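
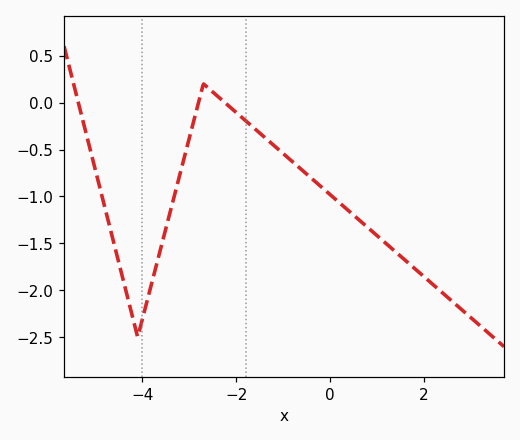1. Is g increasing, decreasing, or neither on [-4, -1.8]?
neither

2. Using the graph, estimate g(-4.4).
-1.91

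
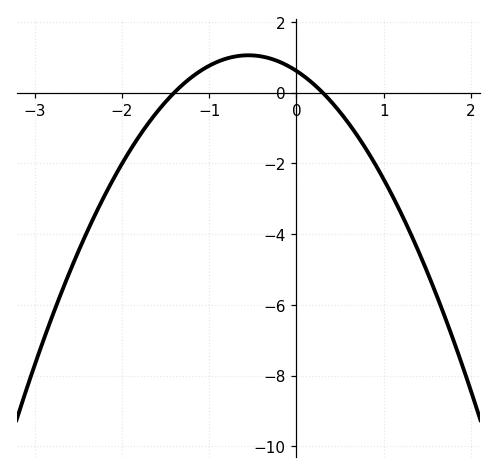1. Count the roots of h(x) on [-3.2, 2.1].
2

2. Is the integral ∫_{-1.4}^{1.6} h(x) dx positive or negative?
negative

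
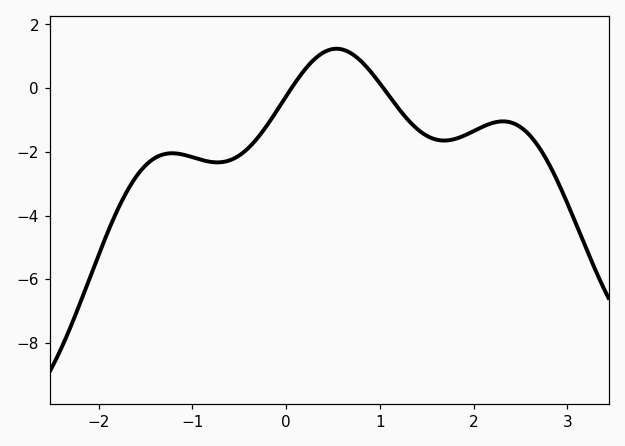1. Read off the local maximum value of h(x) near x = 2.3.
-1.04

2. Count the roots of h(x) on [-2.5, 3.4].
2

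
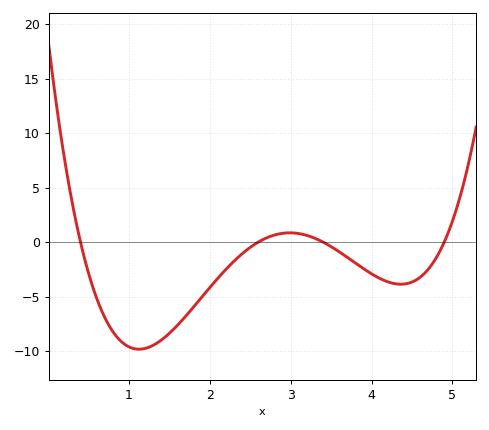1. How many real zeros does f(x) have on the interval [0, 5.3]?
4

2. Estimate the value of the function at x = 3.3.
0.348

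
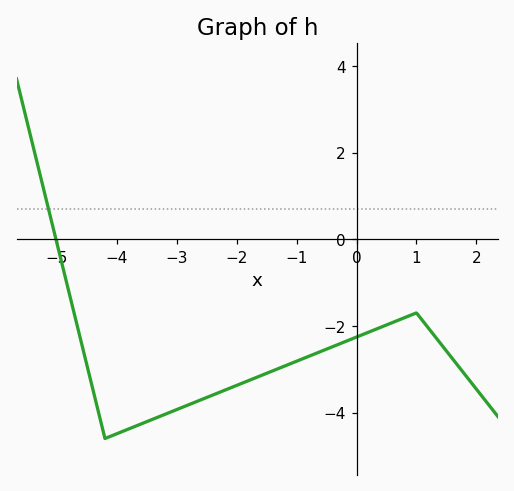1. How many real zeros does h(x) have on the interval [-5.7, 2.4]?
1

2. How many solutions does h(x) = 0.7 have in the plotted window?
1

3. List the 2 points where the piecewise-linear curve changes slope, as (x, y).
(-4.2, -4.6); (1, -1.7)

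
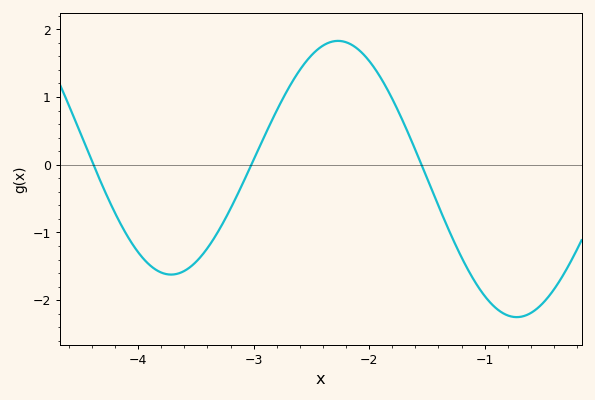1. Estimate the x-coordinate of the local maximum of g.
-2.3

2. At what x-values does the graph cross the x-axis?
-4.4, -3, -1.5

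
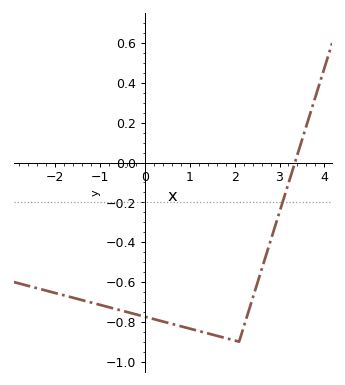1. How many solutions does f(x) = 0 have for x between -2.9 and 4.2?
1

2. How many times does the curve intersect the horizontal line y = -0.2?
1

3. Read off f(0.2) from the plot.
-0.787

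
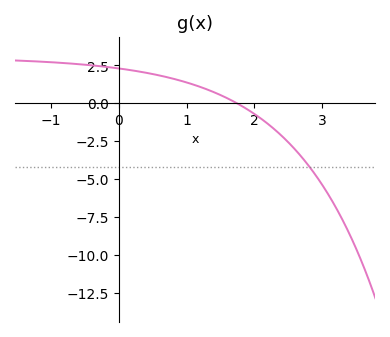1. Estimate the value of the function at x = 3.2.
-6.8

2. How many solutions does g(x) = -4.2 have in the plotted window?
1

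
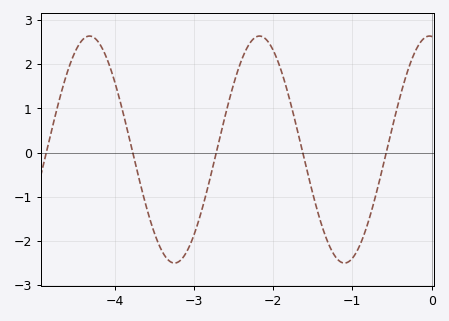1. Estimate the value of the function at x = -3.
-1.87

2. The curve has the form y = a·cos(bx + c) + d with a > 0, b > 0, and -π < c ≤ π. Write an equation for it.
y = 2.57cos(2.93x + 0.08) + 0.07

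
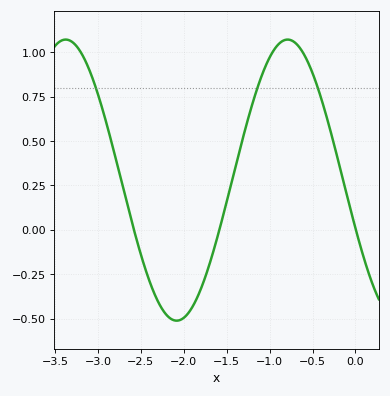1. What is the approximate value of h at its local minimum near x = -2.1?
-0.5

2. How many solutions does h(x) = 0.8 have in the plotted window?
3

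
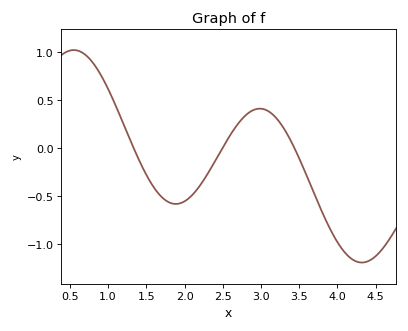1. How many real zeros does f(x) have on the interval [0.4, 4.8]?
3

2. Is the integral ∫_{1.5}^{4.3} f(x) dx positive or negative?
negative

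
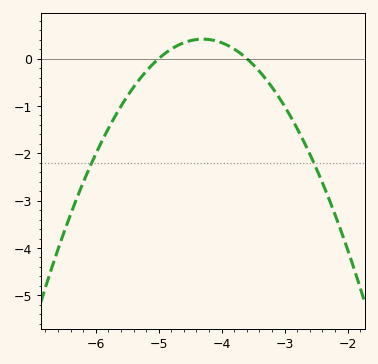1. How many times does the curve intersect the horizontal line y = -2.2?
2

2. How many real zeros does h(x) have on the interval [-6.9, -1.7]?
2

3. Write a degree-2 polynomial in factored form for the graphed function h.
y = -0.84(x + 5)(x + 3.6)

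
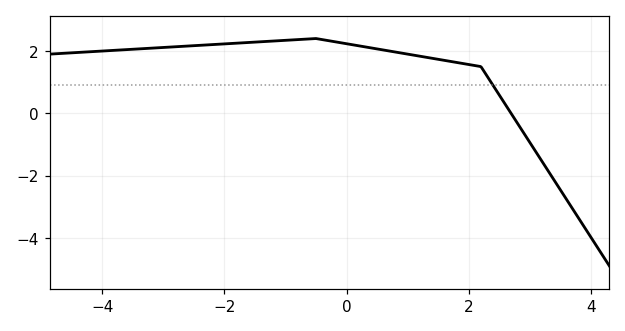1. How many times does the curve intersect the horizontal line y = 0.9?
1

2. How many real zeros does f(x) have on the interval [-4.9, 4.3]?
1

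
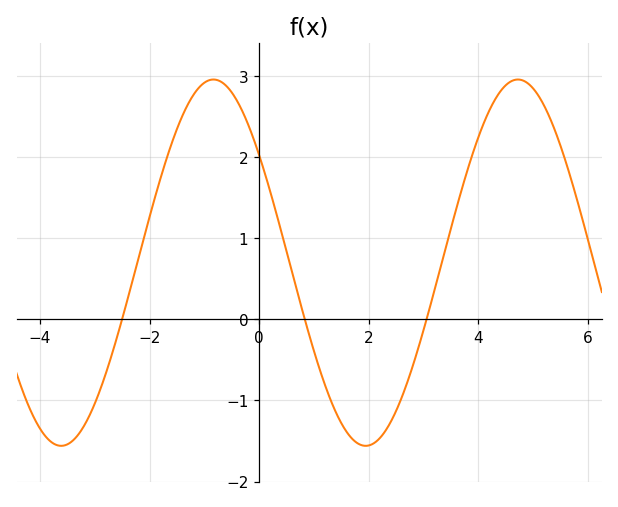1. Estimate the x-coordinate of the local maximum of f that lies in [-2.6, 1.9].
-0.832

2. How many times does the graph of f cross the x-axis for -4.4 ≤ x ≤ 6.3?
3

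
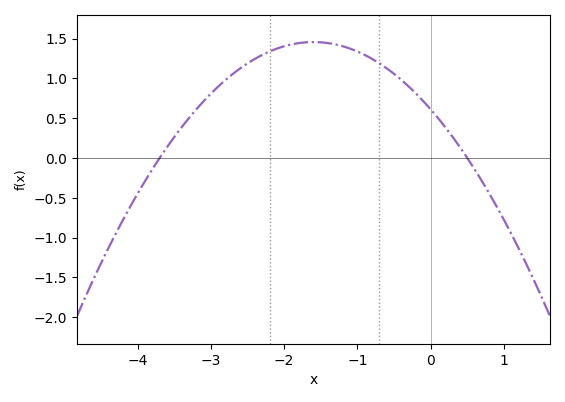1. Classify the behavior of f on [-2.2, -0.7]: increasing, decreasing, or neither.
neither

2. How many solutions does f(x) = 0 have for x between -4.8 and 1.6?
2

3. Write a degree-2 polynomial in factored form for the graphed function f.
y = -0.33(x + 3.7)(x - 0.5)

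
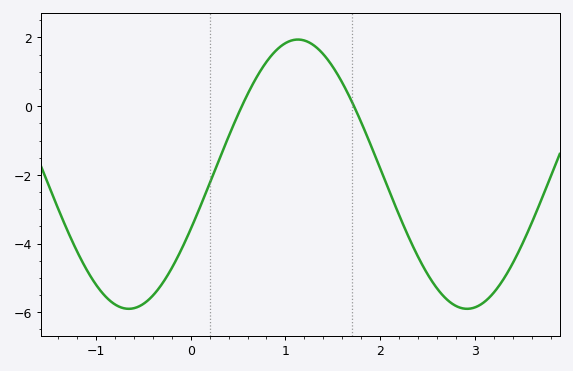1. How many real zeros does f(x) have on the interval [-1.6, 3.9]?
2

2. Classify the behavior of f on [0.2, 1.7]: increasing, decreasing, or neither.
neither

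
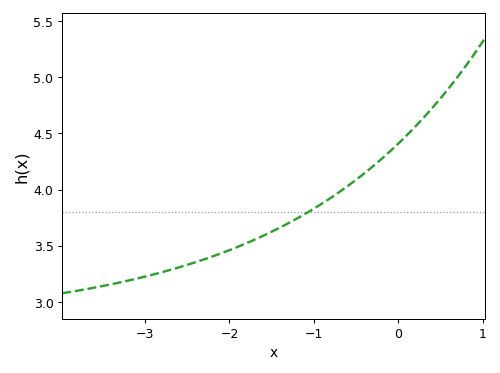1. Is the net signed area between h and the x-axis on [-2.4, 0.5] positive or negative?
positive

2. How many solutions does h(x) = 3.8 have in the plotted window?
1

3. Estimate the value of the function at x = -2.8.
3.25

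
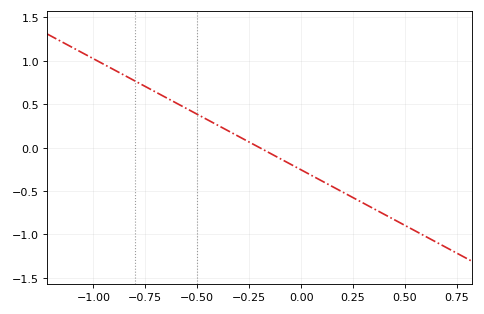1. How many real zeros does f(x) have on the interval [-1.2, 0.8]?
1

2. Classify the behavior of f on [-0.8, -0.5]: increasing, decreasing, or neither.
decreasing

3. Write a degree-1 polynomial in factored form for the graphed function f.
y = -1.28(x + 0.2)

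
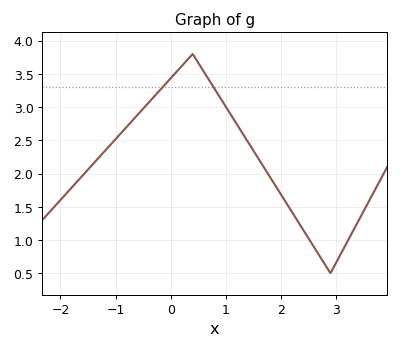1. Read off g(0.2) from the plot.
3.6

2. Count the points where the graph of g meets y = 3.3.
2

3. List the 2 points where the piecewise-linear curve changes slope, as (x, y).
(0.4, 3.8); (2.9, 0.5)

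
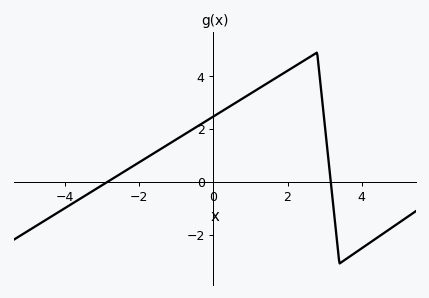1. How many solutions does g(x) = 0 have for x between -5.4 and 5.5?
2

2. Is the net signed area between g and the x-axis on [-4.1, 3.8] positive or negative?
positive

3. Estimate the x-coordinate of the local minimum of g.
3.4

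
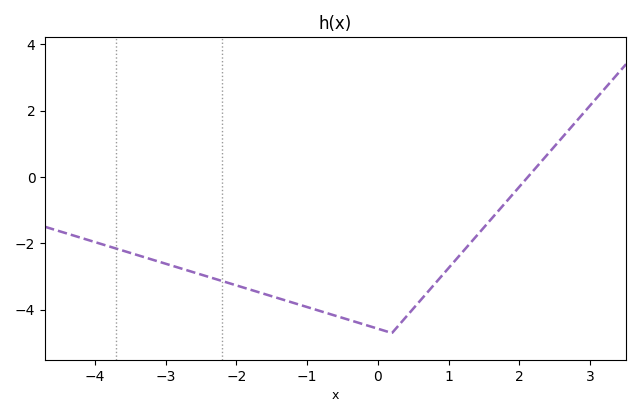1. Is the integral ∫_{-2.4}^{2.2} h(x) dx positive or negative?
negative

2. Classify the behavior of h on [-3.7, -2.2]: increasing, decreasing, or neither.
decreasing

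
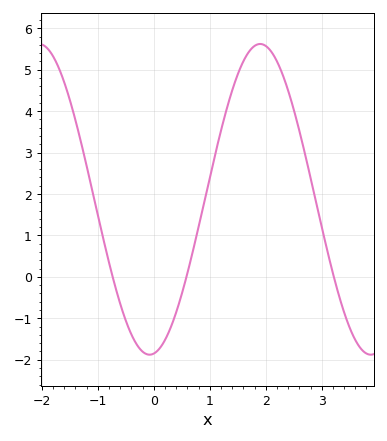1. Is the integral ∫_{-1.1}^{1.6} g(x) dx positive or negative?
positive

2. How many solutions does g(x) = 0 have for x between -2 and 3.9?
3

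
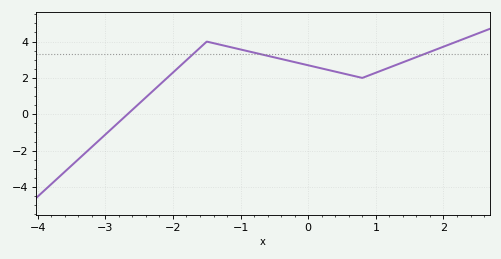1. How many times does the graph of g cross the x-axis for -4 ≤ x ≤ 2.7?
1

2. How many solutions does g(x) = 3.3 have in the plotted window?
3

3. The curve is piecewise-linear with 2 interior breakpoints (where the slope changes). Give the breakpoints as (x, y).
(-1.5, 4); (0.8, 2)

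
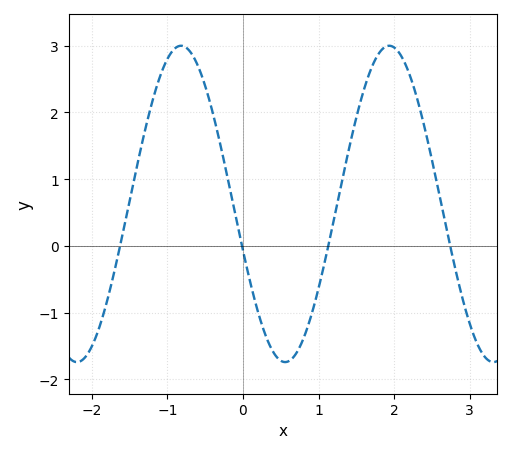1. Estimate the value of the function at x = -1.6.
0.1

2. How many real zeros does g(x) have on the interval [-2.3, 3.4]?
4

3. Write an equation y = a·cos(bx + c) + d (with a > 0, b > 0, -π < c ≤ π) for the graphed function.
y = 2.37cos(2.3x + 1.9) + 0.63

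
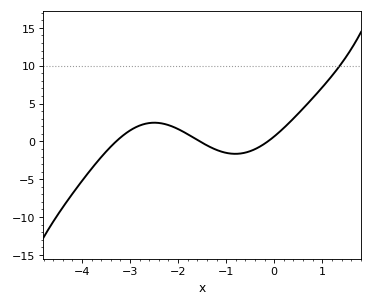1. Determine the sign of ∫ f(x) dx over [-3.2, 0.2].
positive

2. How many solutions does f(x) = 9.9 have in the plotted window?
1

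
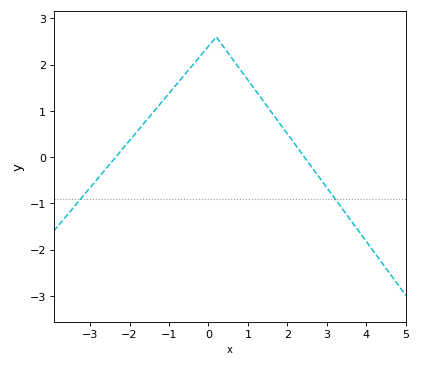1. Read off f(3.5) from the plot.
-1.2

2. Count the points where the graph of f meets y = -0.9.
2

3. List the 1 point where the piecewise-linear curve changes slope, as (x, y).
(0.2, 2.6)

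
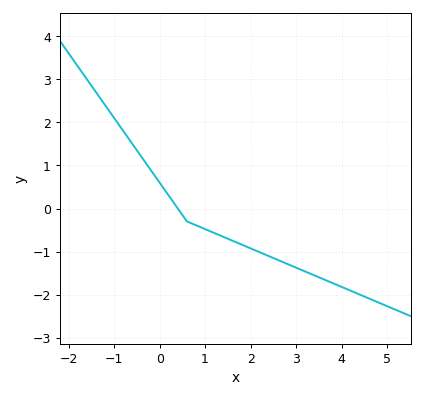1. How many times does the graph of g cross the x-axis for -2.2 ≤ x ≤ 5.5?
1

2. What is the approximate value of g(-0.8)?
1.8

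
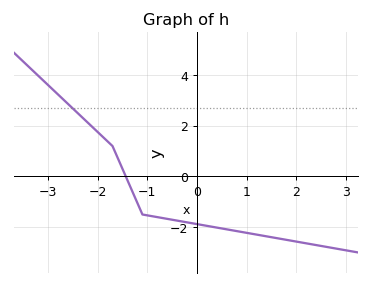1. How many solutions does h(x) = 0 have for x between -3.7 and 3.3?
1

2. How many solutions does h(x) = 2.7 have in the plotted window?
1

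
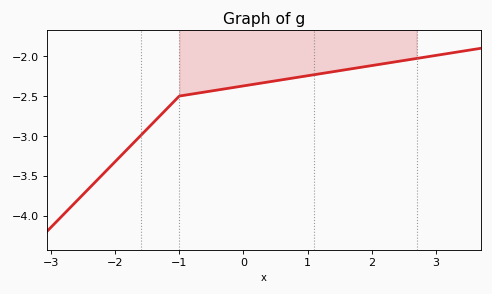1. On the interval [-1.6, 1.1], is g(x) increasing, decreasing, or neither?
increasing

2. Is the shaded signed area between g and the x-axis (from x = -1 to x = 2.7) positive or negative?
negative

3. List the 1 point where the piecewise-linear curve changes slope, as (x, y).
(-1, -2.5)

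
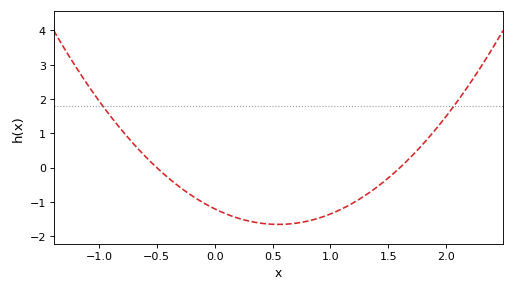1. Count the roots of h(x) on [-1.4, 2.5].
2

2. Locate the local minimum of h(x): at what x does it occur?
0.6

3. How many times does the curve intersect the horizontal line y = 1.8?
2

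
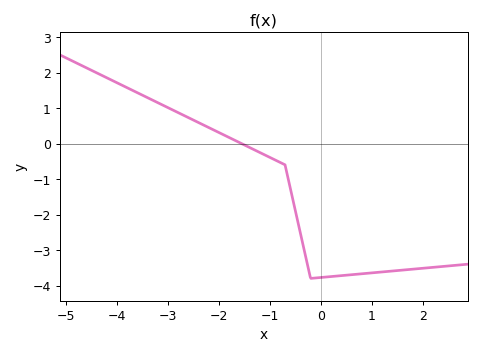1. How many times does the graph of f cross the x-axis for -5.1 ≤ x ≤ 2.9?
1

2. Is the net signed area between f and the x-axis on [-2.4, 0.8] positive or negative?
negative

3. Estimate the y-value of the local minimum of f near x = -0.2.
-3.8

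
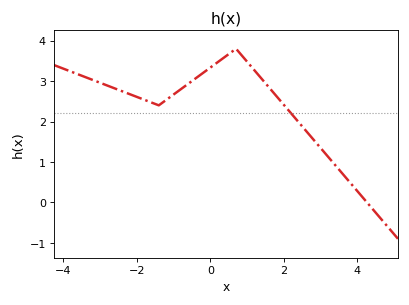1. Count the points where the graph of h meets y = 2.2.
1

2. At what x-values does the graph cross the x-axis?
4.2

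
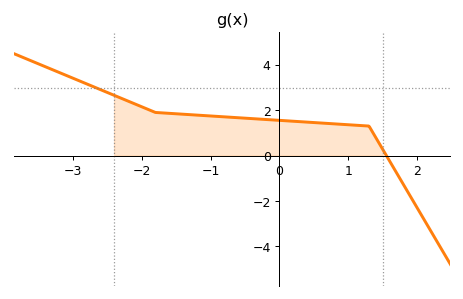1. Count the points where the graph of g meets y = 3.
1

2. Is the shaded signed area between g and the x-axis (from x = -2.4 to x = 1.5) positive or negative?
positive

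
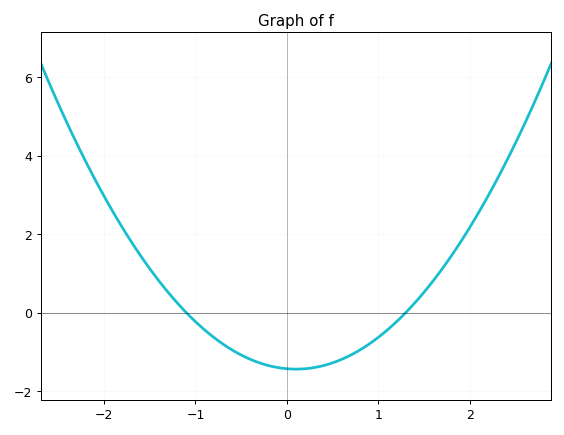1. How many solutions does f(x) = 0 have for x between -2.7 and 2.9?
2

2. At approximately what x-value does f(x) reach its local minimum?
0.1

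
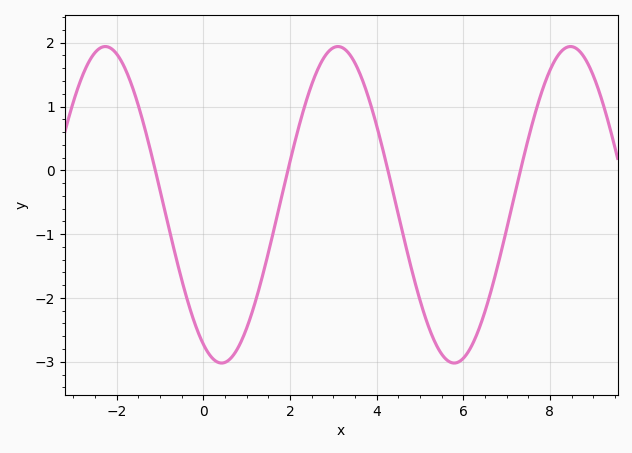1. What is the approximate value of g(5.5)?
-2.88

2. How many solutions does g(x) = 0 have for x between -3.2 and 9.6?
4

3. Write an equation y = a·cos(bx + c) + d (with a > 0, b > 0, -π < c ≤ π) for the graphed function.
y = 2.48cos(1.17x + 2.65) - 0.54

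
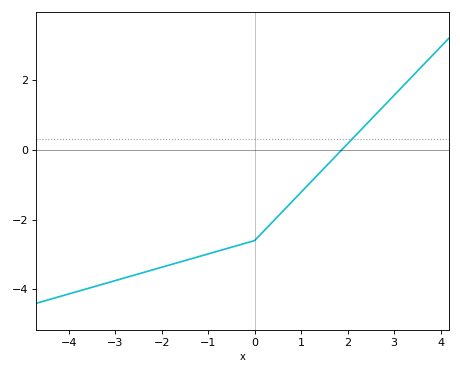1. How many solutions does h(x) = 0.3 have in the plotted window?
1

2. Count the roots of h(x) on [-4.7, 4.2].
1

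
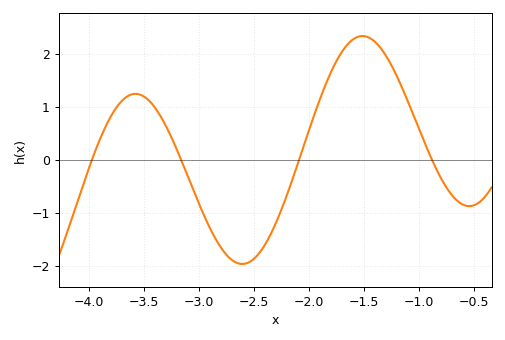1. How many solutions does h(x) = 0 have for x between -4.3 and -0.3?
4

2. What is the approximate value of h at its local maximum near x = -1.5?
2.3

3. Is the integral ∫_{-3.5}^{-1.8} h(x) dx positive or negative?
negative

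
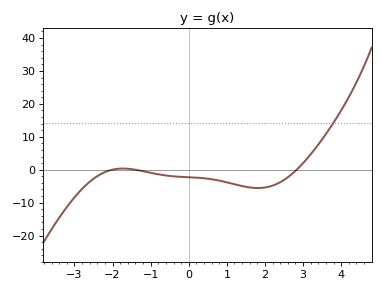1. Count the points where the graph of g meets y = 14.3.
1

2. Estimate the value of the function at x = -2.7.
-4.68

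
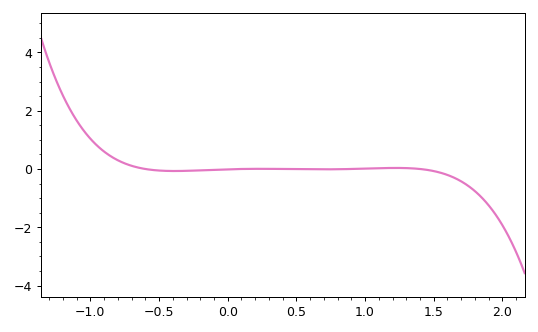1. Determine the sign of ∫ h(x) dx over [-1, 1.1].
positive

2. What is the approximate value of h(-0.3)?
0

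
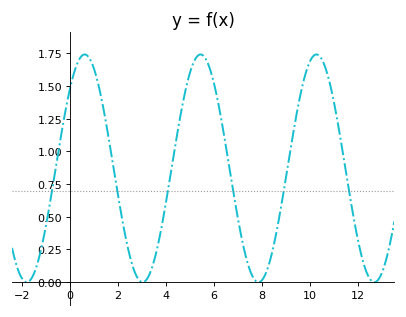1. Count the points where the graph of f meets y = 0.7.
6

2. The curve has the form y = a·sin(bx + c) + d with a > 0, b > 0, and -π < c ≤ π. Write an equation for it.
y = 0.87sin(1.3x + 0.782) + 0.87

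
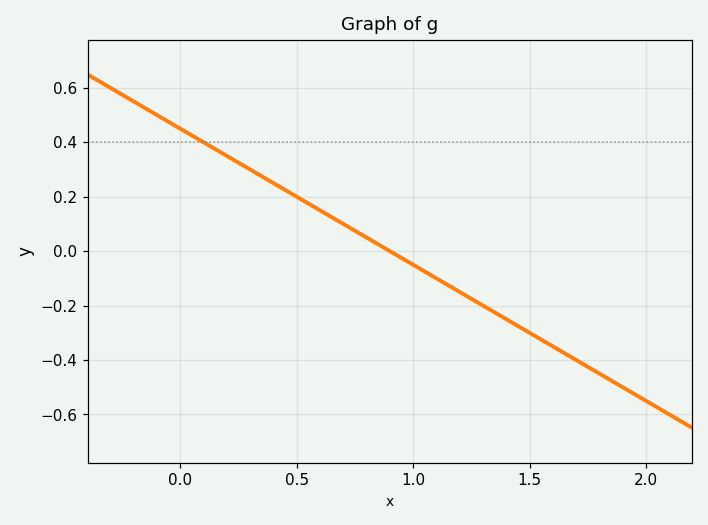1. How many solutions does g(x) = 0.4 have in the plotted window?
1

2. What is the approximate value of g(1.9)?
-0.5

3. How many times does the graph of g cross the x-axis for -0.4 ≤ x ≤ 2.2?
1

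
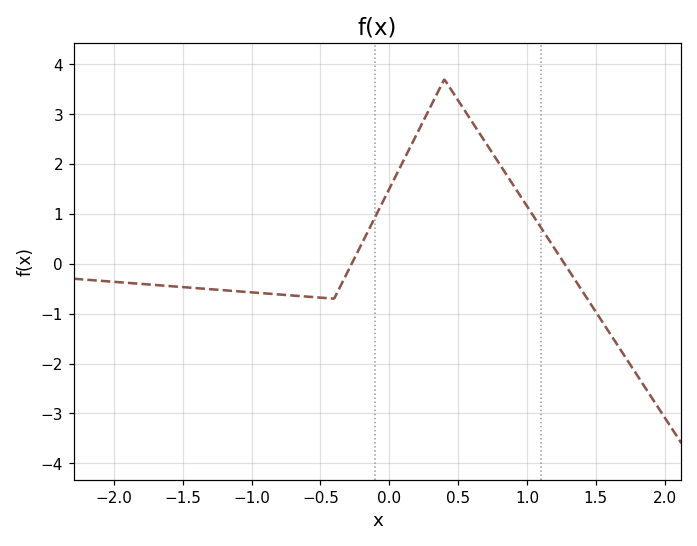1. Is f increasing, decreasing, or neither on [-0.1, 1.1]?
neither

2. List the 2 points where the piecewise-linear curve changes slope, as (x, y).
(-0.4, -0.7); (0.4, 3.7)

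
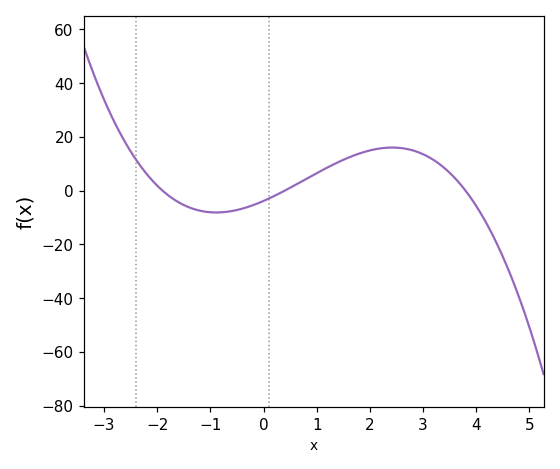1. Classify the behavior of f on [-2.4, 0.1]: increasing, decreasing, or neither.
neither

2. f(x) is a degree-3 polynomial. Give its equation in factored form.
y = -1.33(x + 1.9)(x - 0.4)(x - 3.8)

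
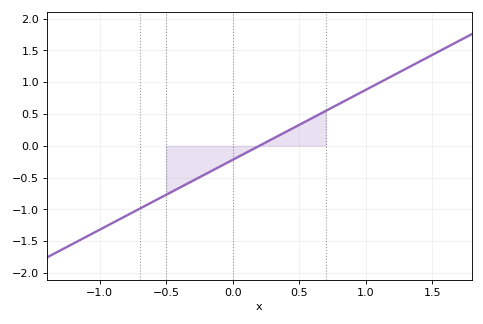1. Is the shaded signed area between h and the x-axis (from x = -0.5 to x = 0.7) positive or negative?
negative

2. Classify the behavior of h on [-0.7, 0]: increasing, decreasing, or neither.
increasing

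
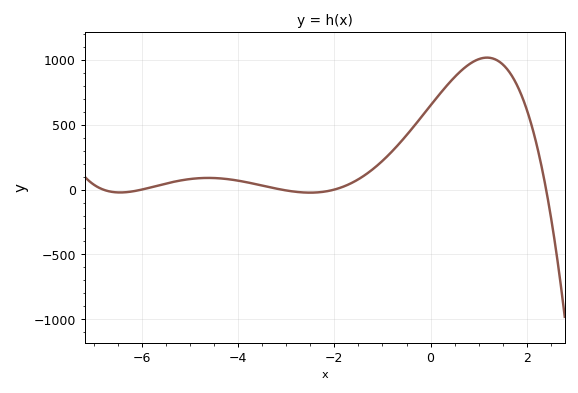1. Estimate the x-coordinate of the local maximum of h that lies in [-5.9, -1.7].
-4.6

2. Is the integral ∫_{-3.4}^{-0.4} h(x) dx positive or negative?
positive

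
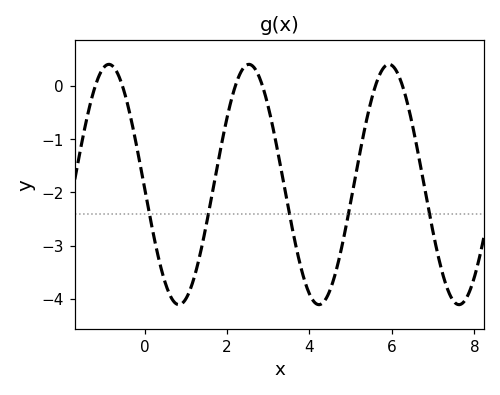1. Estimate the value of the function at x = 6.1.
0.296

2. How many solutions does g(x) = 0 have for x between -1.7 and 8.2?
6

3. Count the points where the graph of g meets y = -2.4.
5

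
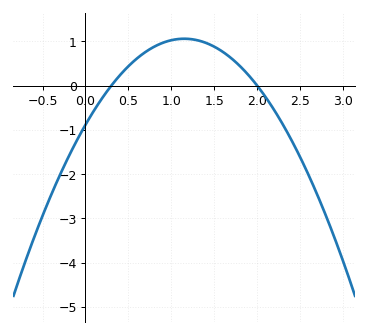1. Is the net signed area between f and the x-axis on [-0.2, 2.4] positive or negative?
positive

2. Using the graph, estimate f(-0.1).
-1.23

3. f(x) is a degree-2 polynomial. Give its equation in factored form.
y = -1.47(x - 0.3)(x - 2)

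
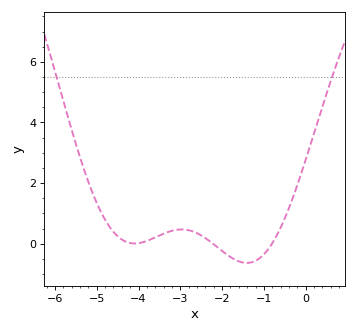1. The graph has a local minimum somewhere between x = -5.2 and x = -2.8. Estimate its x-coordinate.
-4.1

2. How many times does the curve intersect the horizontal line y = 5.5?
2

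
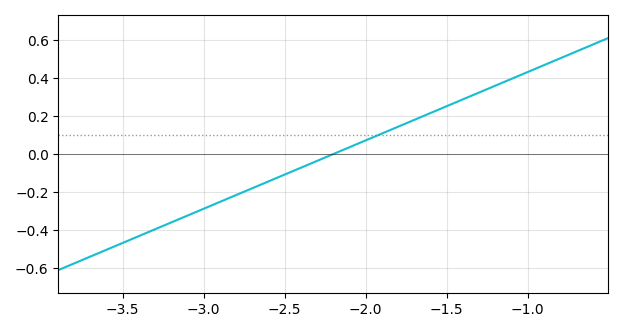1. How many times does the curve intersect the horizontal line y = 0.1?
1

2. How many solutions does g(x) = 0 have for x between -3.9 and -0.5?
1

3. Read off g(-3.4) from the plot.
-0.432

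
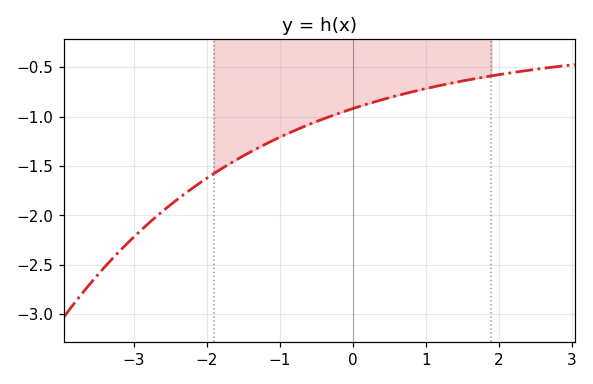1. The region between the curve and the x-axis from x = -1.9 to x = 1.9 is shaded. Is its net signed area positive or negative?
negative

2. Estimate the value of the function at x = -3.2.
-2.37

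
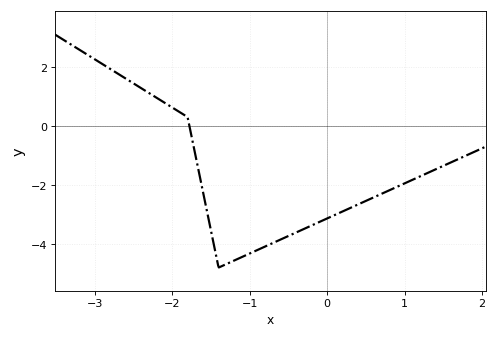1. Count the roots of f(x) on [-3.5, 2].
1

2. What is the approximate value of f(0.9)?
-2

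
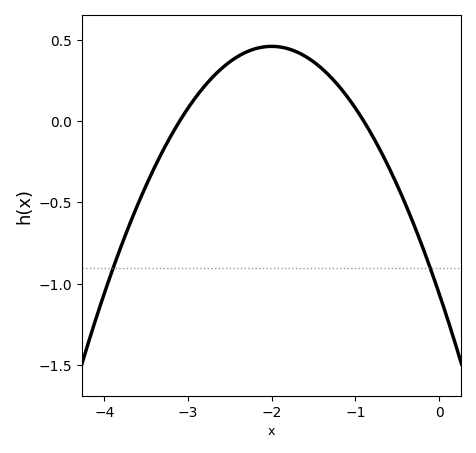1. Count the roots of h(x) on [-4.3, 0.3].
2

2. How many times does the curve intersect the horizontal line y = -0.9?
2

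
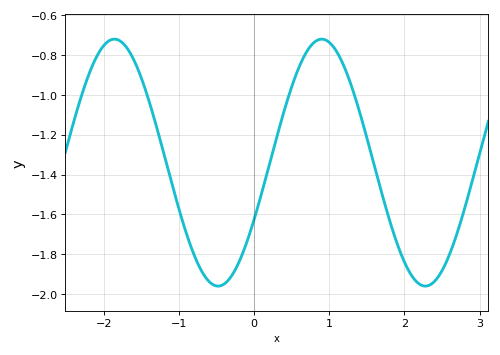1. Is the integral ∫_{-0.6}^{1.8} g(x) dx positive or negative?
negative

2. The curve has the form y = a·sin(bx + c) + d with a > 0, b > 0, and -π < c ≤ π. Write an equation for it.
y = 0.62sin(2.28x - 0.48) - 1.34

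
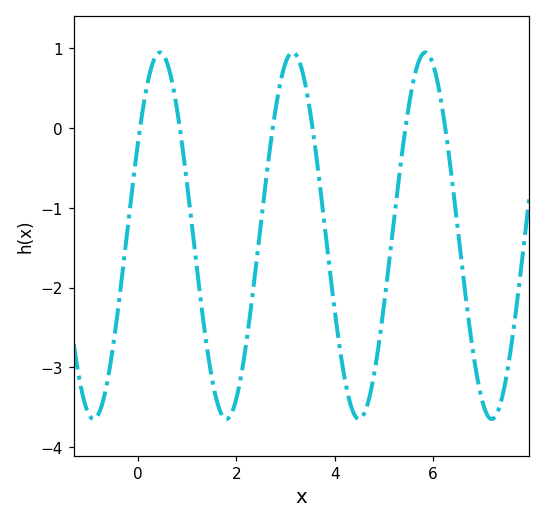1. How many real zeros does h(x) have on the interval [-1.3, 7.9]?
6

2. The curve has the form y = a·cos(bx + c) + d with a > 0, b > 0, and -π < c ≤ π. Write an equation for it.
y = 2.3cos(2.3x - 1) - 1.35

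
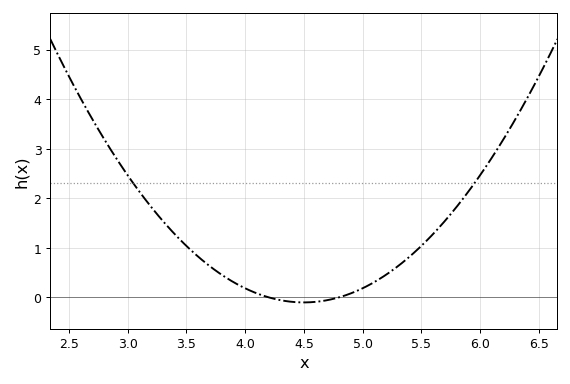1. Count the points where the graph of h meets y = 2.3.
2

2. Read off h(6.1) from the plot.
2.8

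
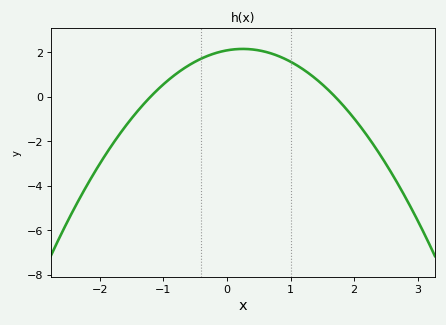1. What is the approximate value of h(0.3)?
2.2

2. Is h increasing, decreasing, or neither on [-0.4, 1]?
neither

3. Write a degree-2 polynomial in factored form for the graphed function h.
y = -1.02(x + 1.2)(x - 1.7)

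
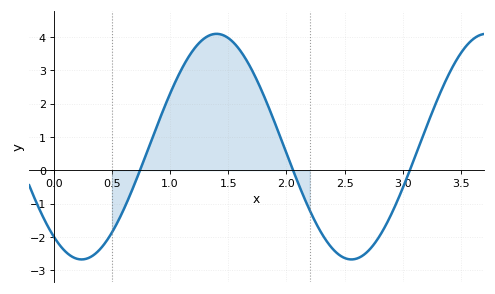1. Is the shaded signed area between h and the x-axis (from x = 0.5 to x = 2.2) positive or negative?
positive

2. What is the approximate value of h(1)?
2.3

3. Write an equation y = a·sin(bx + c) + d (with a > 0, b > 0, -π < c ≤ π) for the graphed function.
y = 3.39sin(2.7x - 2.2) + 0.71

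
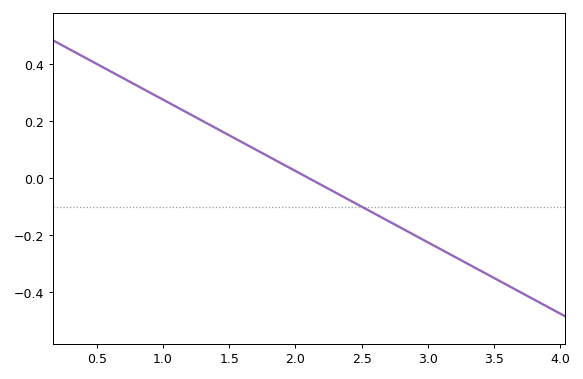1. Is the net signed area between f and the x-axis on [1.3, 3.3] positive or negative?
negative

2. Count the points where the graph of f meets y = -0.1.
1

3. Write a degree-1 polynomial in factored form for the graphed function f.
y = -0.25(x - 2.1)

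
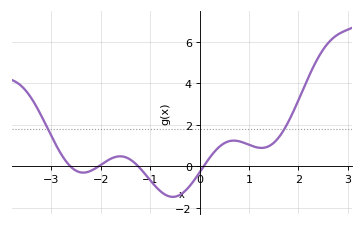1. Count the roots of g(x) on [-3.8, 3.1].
4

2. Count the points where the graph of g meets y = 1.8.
2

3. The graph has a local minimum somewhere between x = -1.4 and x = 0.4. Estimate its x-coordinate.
-0.541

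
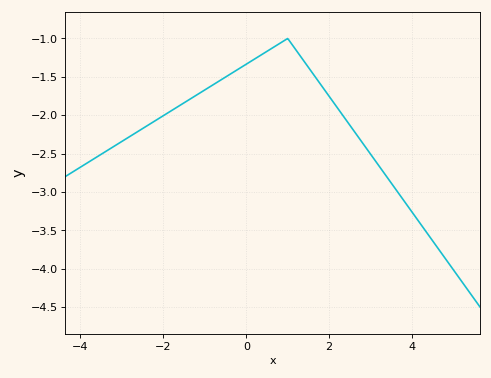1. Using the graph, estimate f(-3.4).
-2.48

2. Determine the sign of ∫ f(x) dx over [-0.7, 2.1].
negative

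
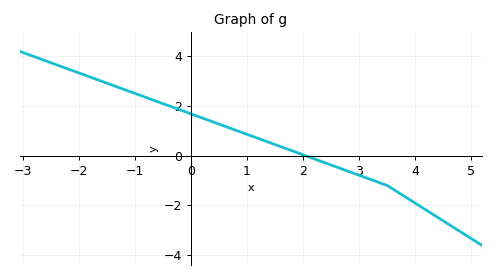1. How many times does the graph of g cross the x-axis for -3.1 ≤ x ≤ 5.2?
1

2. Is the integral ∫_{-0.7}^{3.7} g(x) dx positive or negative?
positive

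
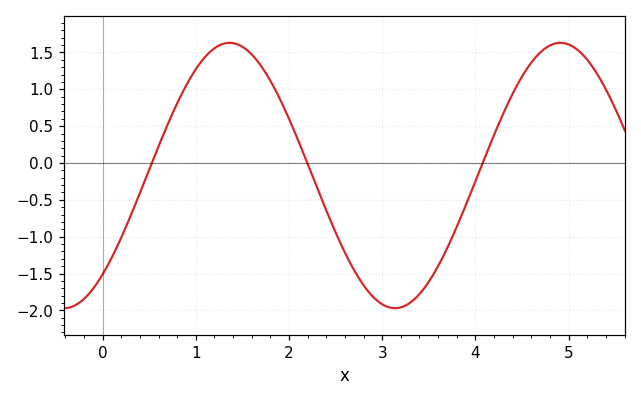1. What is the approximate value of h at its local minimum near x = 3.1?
-1.95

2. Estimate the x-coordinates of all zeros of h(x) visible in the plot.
0.5, 2.2, 4.1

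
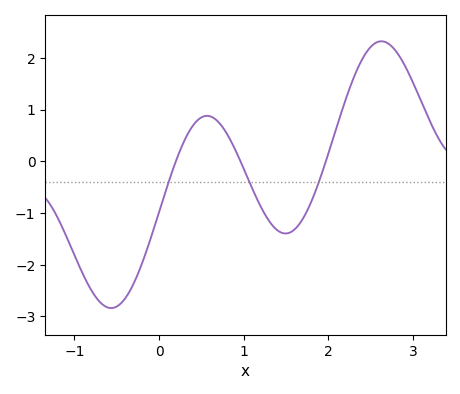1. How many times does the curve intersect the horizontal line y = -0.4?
3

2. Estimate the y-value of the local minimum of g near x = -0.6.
-2.84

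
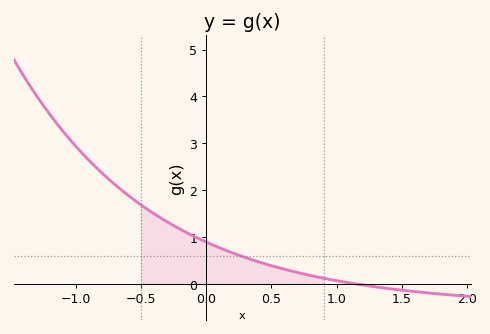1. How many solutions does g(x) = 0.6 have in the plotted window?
1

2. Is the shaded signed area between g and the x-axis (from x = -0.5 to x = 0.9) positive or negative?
positive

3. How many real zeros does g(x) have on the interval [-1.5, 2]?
1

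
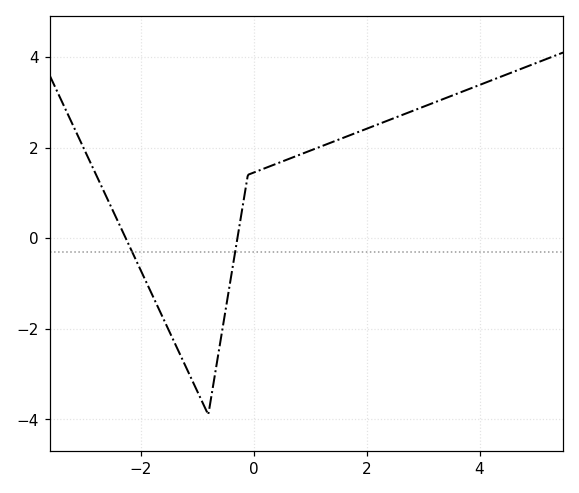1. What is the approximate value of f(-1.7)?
-1.4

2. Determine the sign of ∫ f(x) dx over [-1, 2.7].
positive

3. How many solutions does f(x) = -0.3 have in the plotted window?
2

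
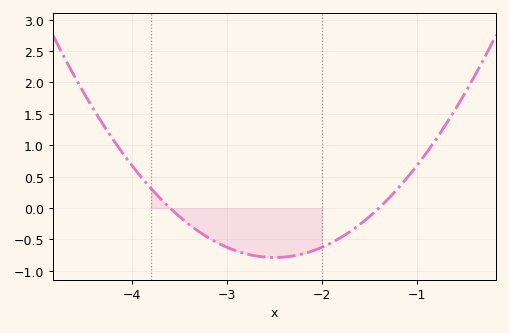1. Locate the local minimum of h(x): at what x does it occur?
-2.5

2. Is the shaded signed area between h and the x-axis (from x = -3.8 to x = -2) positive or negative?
negative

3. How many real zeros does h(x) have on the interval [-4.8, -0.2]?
2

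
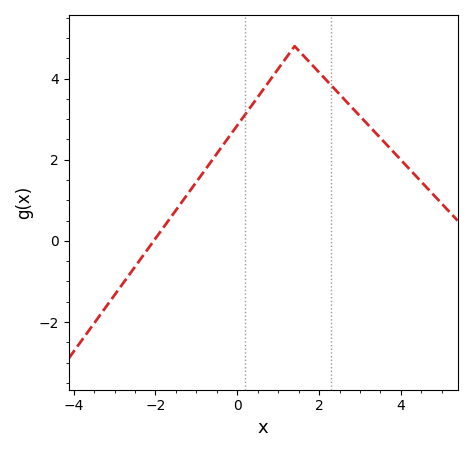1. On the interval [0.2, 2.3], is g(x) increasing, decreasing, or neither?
neither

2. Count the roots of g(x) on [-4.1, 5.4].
1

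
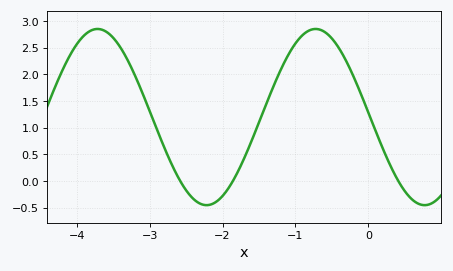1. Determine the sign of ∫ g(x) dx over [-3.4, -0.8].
positive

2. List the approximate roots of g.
-2.58, -1.86, 0.412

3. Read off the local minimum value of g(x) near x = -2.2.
-0.45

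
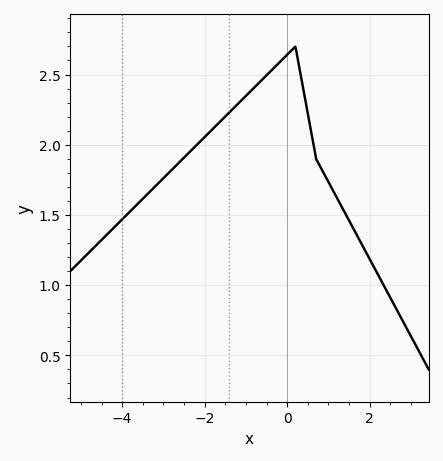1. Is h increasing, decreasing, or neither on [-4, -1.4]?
increasing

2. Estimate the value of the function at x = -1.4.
2.25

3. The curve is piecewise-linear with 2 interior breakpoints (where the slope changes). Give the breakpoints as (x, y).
(0.2, 2.7); (0.7, 1.9)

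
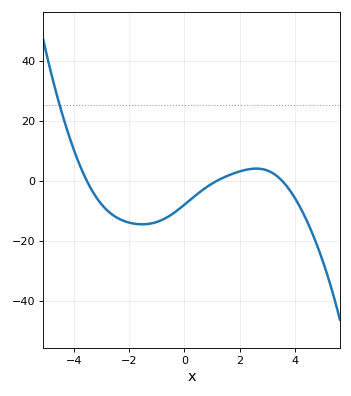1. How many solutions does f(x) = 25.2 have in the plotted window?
1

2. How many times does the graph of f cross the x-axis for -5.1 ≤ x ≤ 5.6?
3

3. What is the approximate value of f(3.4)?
1.23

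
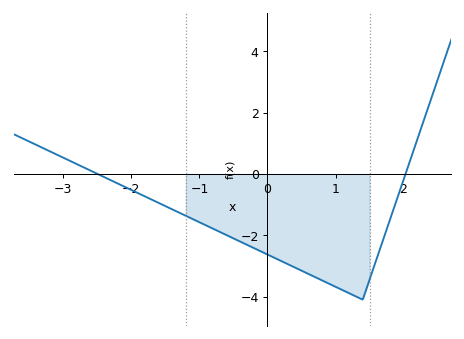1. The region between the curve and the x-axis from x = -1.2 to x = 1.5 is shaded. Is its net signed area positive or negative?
negative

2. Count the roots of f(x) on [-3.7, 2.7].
2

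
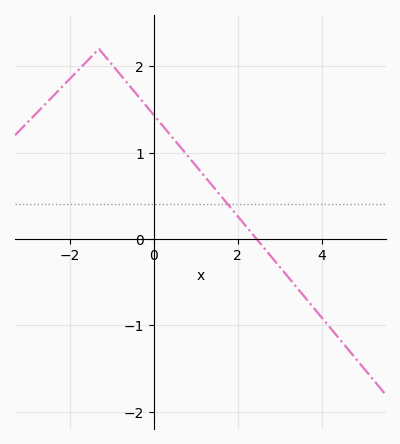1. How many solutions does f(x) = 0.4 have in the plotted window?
1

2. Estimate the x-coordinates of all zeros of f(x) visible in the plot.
2.4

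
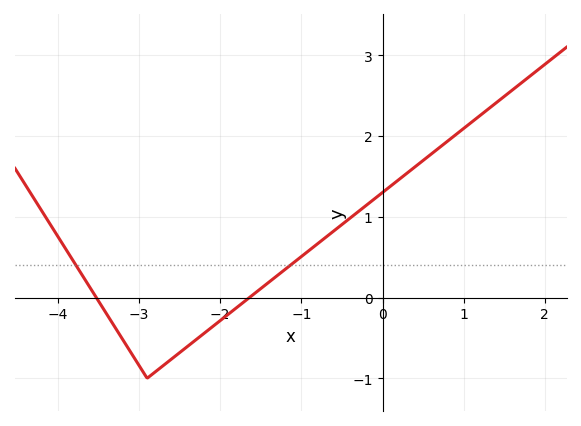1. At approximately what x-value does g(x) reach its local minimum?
-2.9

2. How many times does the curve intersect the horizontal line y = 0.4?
2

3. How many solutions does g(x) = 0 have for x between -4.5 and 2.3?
2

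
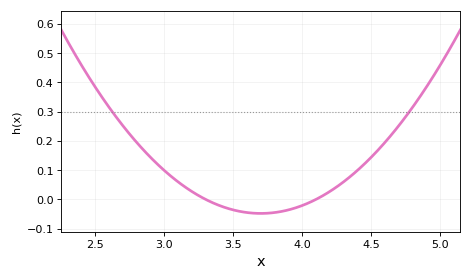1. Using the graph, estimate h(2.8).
0.195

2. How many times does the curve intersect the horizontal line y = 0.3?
2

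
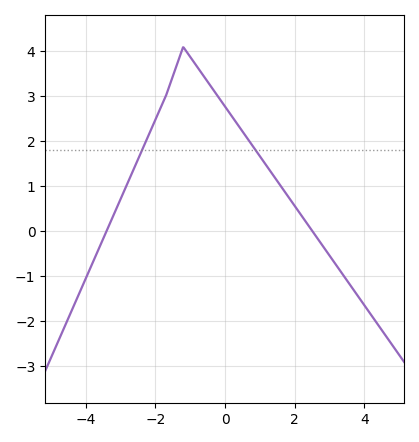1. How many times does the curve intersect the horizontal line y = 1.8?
2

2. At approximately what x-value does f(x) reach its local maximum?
-1.2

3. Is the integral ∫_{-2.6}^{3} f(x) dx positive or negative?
positive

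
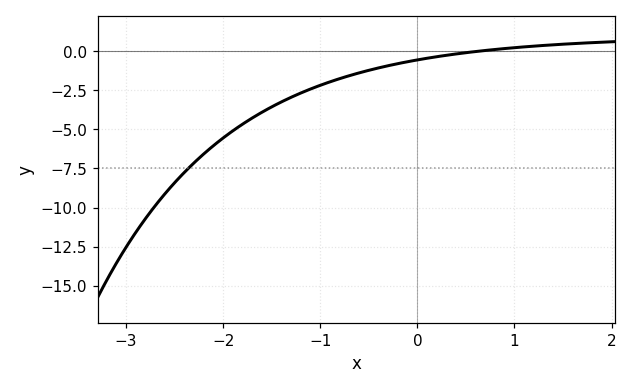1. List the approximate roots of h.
0.6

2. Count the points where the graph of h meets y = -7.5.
1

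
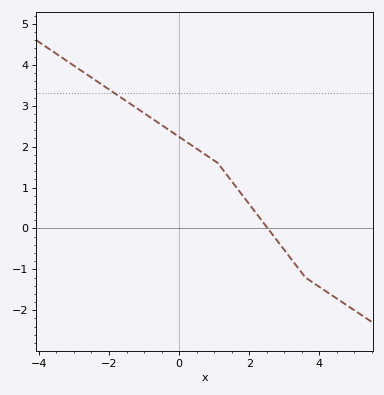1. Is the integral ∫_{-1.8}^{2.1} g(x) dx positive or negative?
positive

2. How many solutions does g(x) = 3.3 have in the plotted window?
1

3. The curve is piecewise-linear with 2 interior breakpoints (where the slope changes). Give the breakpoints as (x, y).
(1.1, 1.6); (3.6, -1.2)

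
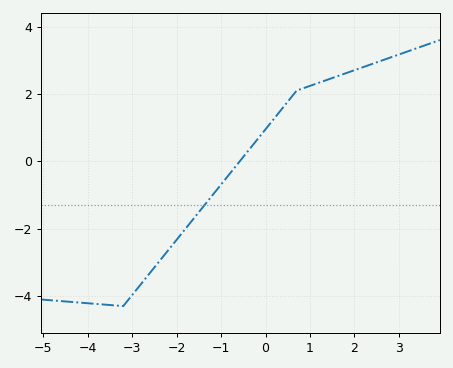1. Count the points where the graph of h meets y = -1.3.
1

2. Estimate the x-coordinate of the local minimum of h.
-3.2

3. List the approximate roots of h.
-0.58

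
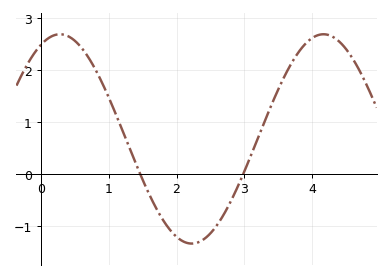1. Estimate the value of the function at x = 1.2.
0.846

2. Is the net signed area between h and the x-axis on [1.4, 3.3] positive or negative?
negative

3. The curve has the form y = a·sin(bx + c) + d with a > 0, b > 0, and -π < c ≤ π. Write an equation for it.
y = 2.01sin(1.62x + 1.11) + 0.67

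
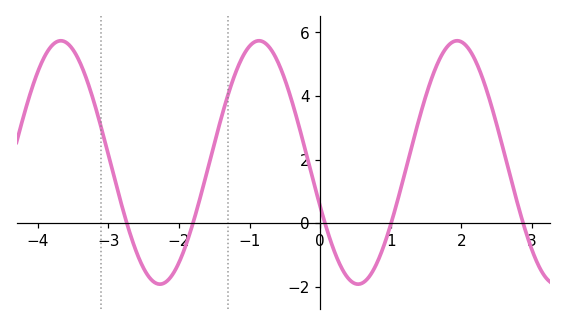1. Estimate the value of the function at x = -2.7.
-0.266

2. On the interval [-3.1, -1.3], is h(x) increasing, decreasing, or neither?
neither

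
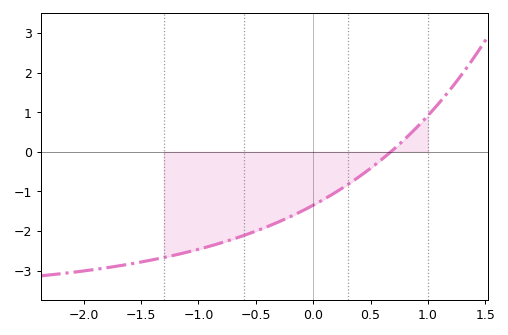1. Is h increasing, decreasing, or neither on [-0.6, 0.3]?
increasing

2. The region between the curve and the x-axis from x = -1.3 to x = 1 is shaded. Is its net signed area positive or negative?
negative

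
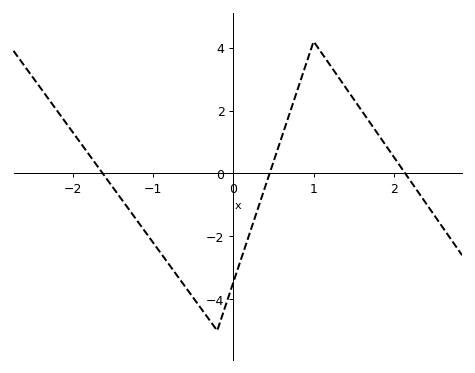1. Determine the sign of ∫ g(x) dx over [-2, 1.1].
negative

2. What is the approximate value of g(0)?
-3.4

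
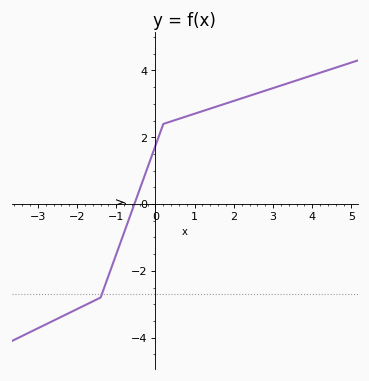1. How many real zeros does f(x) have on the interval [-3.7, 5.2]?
1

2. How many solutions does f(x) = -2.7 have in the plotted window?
1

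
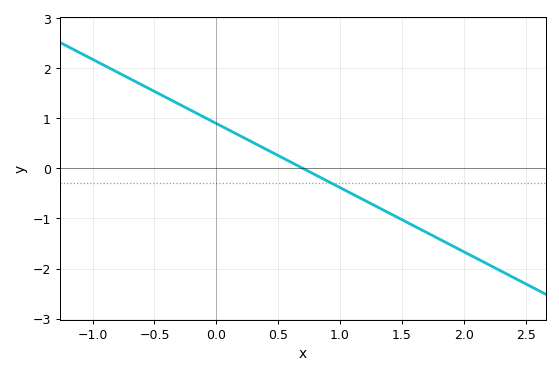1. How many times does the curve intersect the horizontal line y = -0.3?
1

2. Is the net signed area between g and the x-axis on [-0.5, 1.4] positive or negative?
positive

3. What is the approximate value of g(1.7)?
-1.28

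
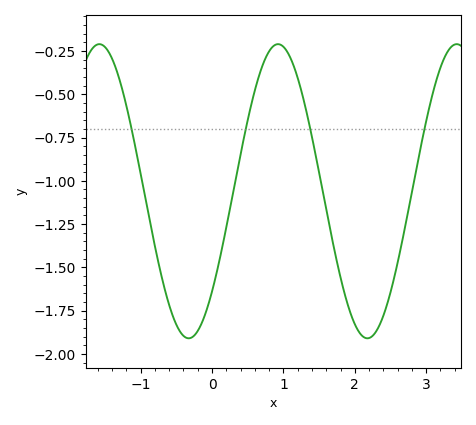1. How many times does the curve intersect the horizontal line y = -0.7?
4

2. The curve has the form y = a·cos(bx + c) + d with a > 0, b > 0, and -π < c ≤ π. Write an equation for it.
y = 0.85cos(2.51x - 2.32) - 1.06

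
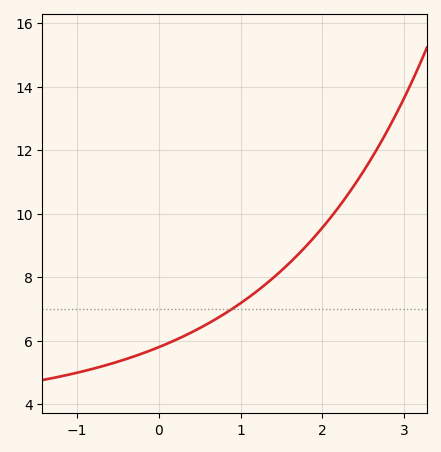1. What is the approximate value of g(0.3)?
6.2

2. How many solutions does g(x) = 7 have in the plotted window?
1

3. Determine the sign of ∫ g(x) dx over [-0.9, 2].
positive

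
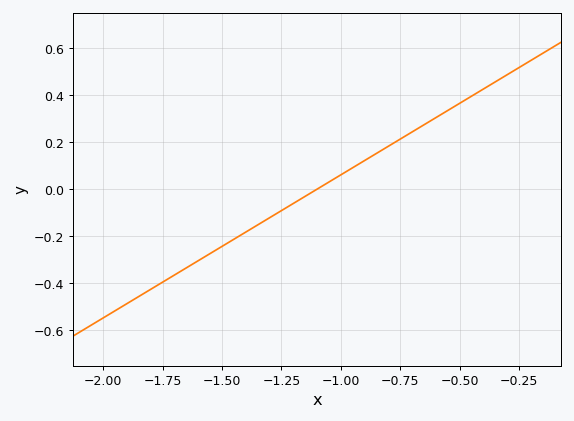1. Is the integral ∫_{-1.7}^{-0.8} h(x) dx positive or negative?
negative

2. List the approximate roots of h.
-1.1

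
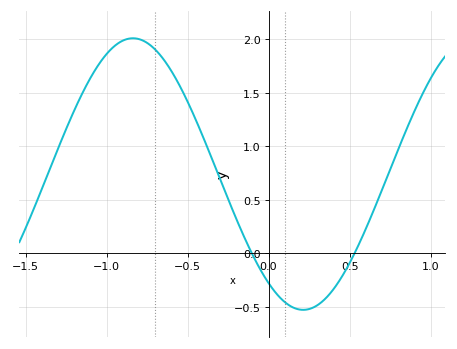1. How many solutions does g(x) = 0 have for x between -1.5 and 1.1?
2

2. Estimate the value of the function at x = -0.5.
1.42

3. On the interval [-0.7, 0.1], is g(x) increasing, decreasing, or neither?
decreasing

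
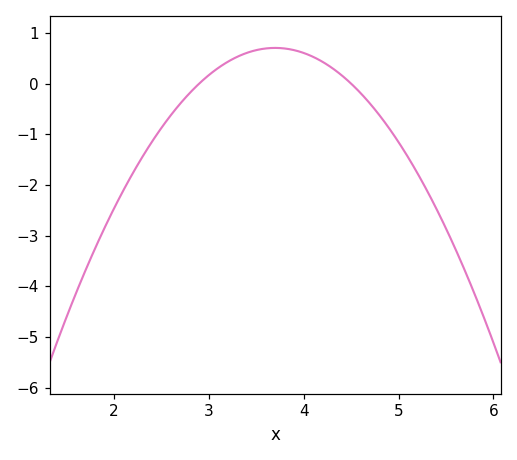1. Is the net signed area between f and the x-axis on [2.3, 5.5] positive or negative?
negative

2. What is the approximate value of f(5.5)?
-2.86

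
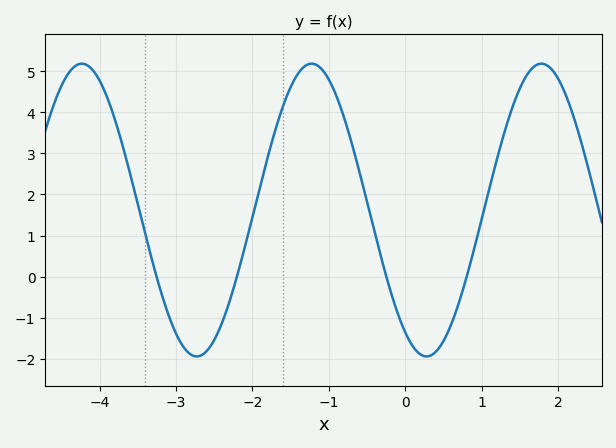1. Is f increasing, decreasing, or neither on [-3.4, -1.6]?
neither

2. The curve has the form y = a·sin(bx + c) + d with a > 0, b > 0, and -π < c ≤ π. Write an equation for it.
y = 3.56sin(2.1x - 2.2) + 1.62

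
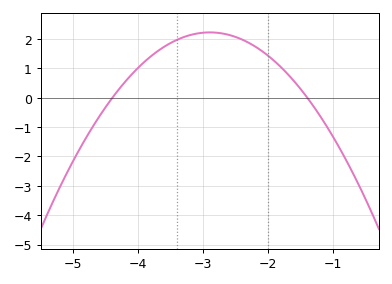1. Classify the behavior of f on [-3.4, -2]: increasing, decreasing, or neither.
neither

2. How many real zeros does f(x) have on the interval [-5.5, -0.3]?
2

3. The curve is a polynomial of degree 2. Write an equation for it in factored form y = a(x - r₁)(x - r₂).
y = -0.99(x + 4.4)(x + 1.4)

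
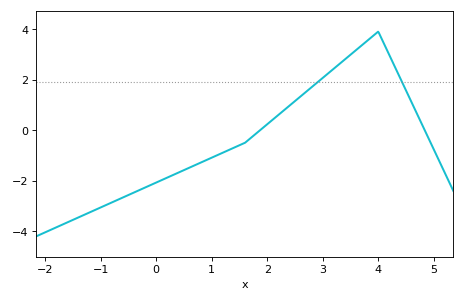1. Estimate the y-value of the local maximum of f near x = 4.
3.8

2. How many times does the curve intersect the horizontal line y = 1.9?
2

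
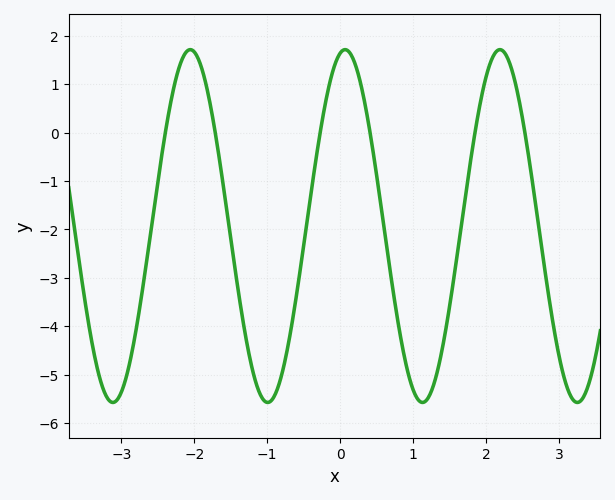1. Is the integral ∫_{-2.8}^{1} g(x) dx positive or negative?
negative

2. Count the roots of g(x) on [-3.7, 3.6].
6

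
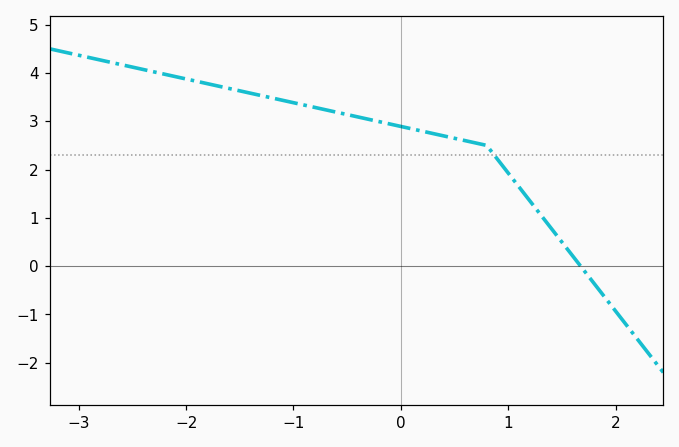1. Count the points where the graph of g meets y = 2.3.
1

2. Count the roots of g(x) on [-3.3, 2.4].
1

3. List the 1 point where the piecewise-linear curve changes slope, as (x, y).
(0.8, 2.5)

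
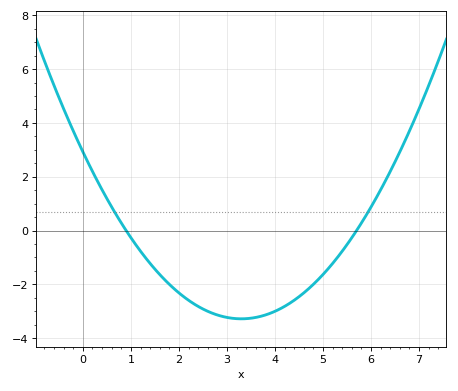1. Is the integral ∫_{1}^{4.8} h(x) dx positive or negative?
negative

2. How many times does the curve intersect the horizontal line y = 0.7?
2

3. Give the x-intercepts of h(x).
0.9, 5.7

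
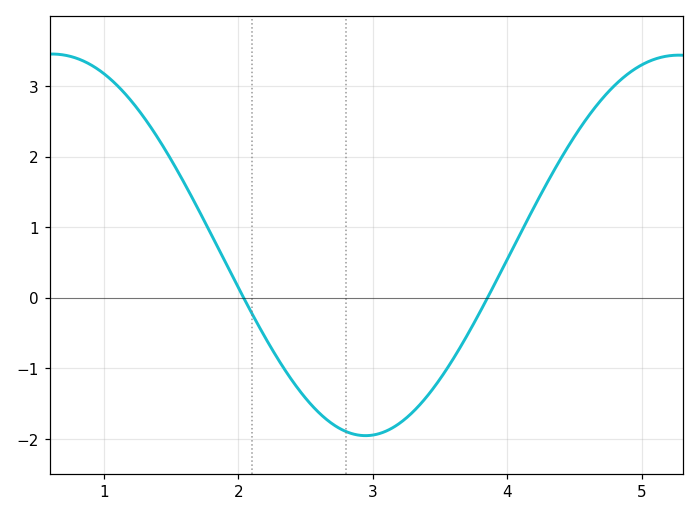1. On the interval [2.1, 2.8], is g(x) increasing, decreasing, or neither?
decreasing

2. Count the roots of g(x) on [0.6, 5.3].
2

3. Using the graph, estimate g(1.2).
2.8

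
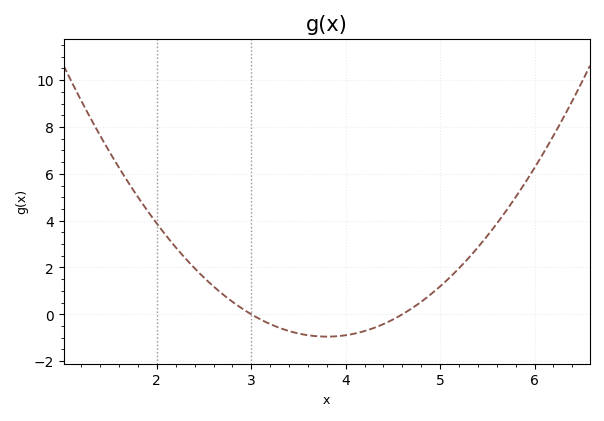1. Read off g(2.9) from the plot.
0.2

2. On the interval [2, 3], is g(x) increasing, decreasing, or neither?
decreasing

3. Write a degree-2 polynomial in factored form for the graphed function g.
y = 1.49(x - 3)(x - 4.6)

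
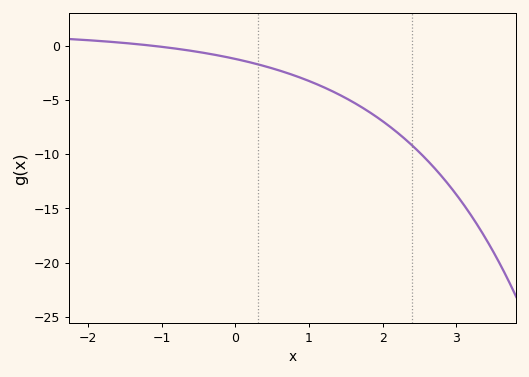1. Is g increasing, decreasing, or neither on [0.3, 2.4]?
decreasing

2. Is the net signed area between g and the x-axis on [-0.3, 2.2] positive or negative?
negative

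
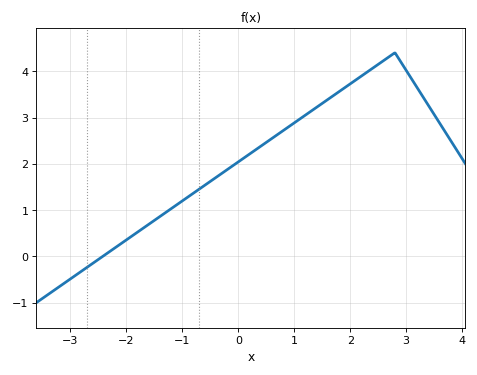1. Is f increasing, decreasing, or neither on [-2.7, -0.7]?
increasing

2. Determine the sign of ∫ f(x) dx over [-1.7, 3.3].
positive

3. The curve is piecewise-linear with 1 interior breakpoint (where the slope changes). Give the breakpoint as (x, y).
(2.8, 4.4)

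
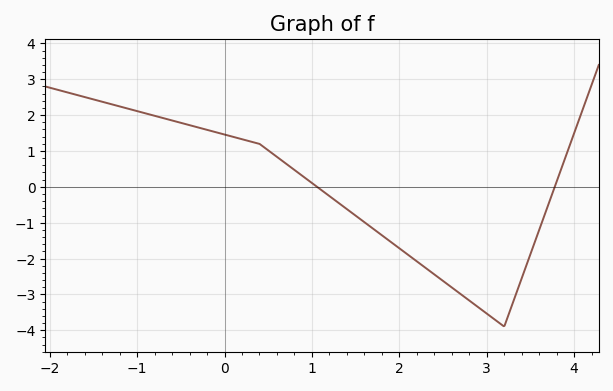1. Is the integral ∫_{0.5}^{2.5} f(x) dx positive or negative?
negative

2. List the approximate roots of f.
1.1, 3.8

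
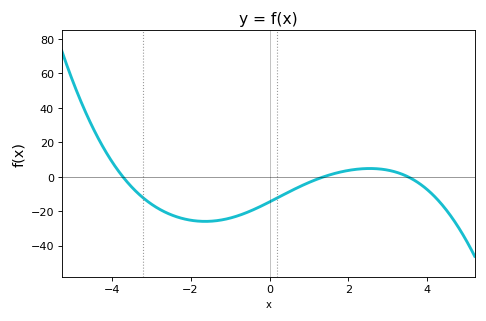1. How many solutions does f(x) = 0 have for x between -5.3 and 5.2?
3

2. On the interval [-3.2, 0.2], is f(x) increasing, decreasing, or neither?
neither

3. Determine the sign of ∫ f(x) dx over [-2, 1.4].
negative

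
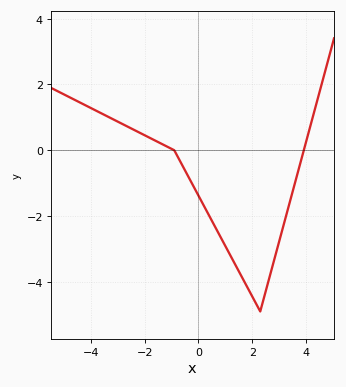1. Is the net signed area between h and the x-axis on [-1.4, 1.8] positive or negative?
negative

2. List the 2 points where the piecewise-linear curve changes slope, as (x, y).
(-0.9, 0); (2.3, -4.9)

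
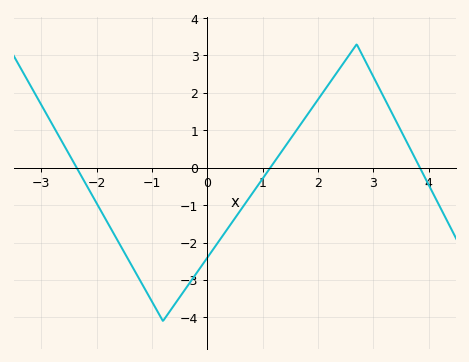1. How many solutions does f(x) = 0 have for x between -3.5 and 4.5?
3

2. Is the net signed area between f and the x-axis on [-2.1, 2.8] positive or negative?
negative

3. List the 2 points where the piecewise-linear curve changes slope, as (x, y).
(-0.8, -4.1); (2.7, 3.3)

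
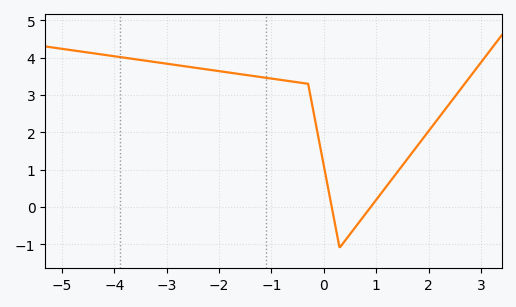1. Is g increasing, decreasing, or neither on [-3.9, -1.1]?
decreasing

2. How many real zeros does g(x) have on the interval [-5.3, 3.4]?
2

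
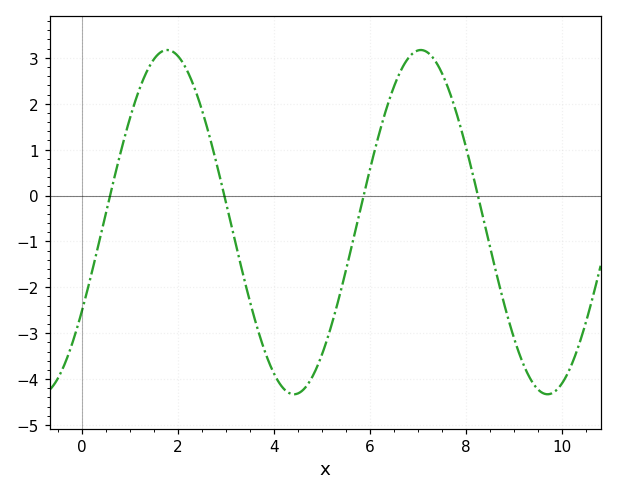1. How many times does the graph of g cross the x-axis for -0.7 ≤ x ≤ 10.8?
4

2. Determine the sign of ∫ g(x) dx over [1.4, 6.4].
negative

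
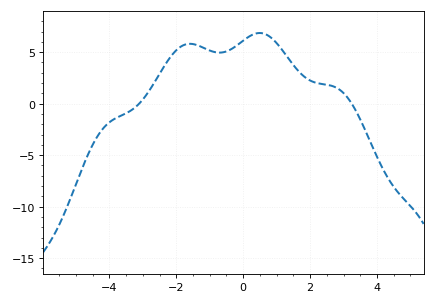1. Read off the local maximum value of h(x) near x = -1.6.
5.81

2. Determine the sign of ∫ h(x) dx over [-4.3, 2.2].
positive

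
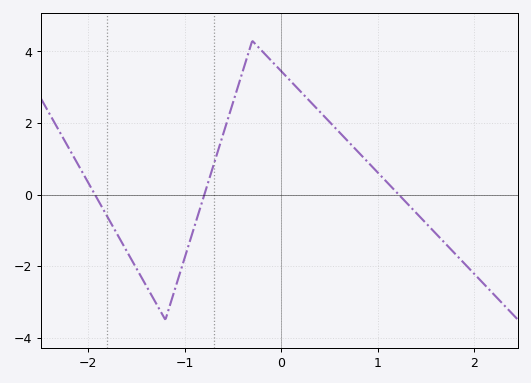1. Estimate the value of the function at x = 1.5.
-0.8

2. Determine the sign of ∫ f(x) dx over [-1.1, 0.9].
positive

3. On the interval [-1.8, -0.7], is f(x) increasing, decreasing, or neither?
neither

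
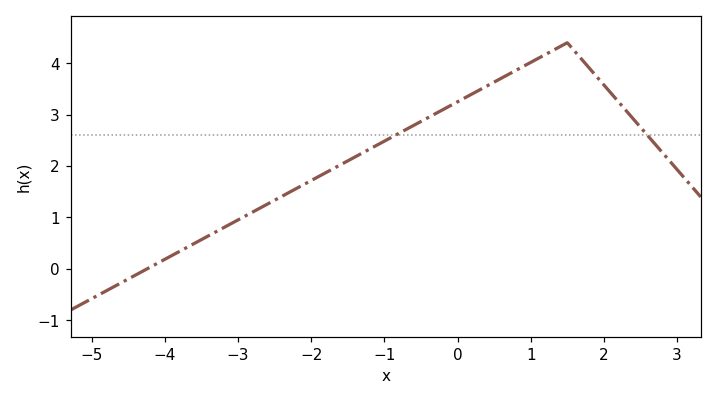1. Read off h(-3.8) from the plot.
0.3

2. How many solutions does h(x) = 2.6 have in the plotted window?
2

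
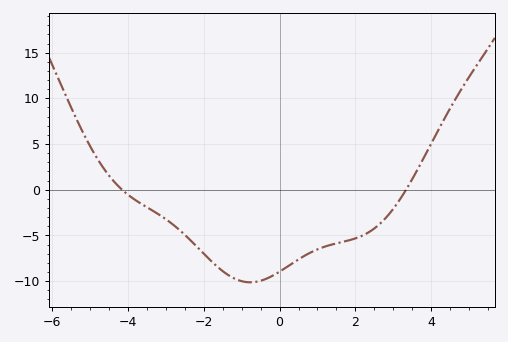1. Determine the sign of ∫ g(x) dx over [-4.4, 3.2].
negative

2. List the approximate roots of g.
-4.16, 3.34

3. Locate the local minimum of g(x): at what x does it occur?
-0.772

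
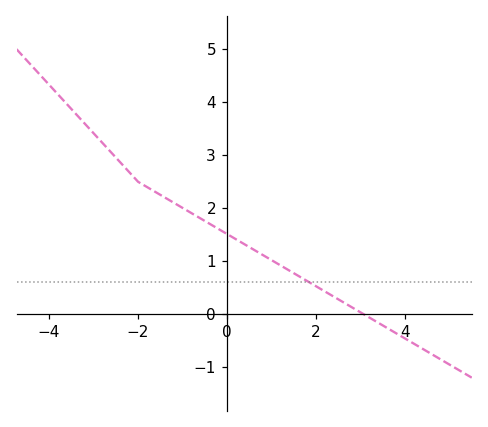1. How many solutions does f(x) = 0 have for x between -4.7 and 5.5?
1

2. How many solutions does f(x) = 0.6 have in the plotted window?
1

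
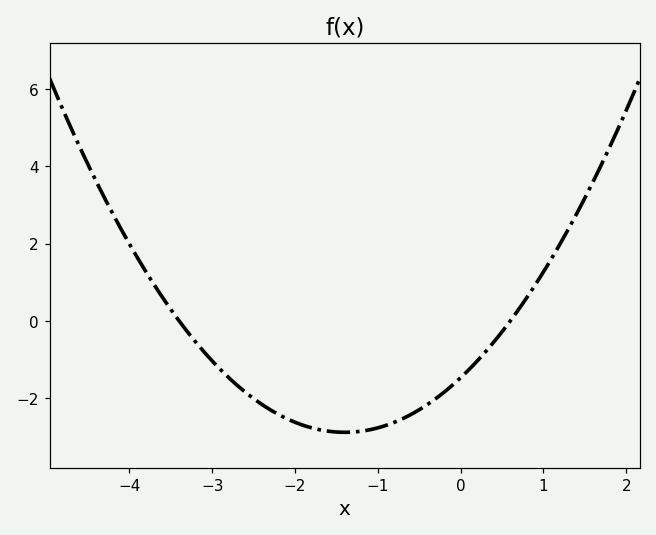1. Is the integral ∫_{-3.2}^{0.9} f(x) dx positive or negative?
negative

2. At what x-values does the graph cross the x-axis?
-3.4, 0.6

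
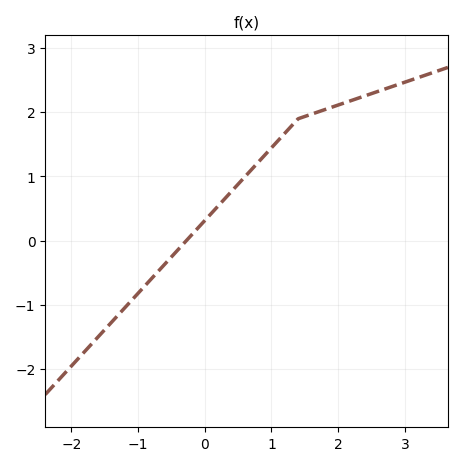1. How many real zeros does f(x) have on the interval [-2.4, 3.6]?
1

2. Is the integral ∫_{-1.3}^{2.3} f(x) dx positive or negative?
positive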